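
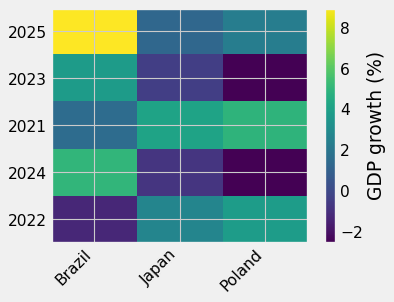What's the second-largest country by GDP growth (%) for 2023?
Top 3 for 2023: Brazil ≈ 4, Japan ≈ 0, Poland ≈ -3.

Japan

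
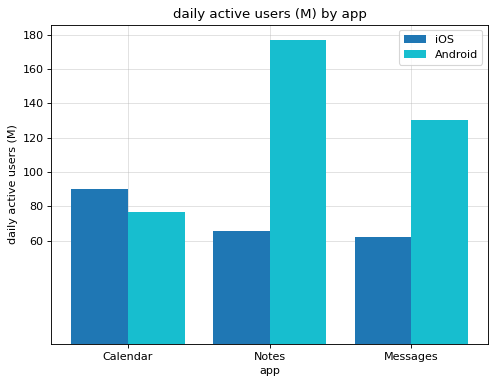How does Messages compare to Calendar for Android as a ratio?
≈ 1.75×

Messages ≈ 140, Calendar ≈ 80; 140/80 ≈ 1.75.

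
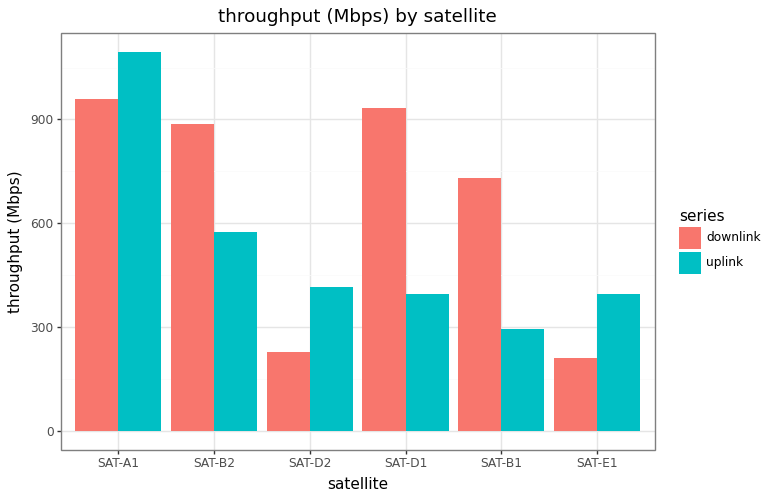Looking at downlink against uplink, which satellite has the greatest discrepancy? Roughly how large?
SAT-D1, ≈ 500 Mbps

SAT-D1: downlink ≈ 900, uplink ≈ 400 → gap ≈ 500. Next-largest (SAT-B1) is only ≈ 400.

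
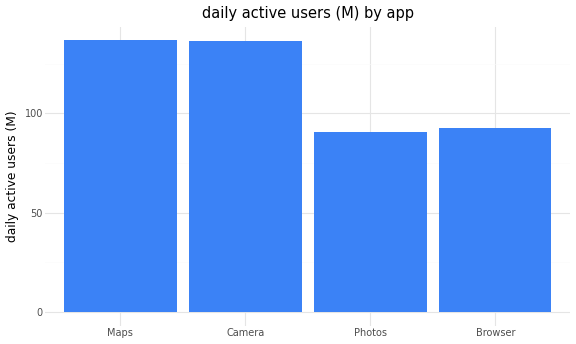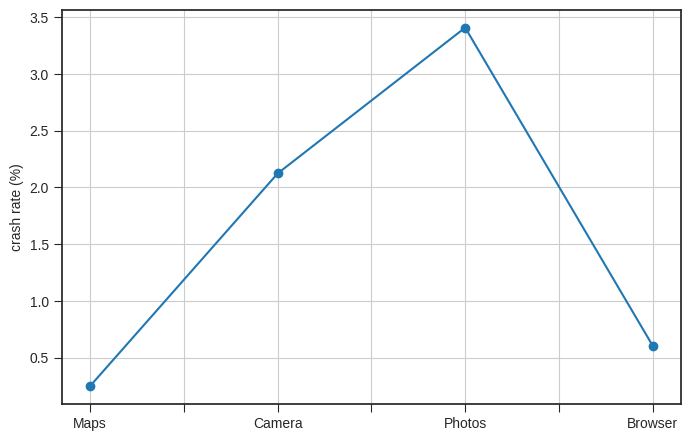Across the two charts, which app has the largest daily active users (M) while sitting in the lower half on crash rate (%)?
Chart 2 median crash rate (%) ≈ 1.5; below-median apps: Maps, Browser. Among those, Maps has the highest daily active users (M) (≈ 140).

Maps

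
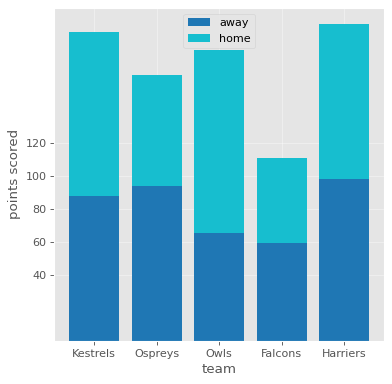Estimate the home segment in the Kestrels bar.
≈ 100

home top ≈ 180, bottom ≈ 80; segment ≈ 100.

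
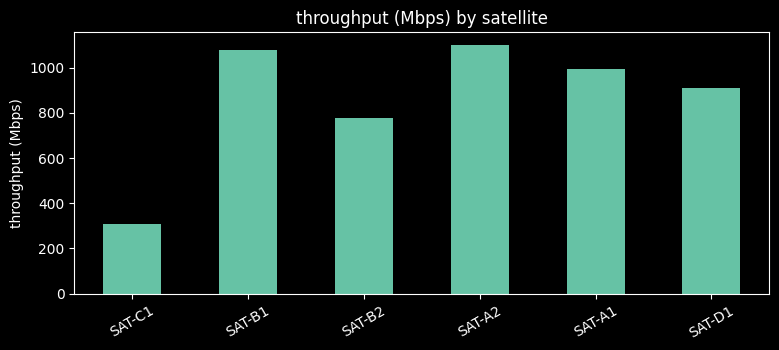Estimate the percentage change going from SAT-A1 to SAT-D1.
≈ -10%

SAT-A1 ≈ 1000, SAT-D1 ≈ 900; (900 − 1000) / 1000 ≈ -10%.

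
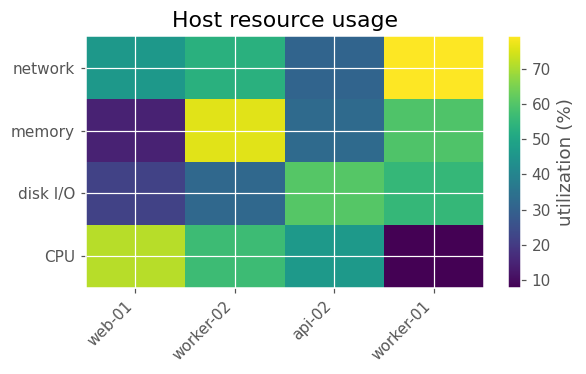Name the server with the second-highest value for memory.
worker-01

Top 3 for memory: worker-02 ≈ 80, worker-01 ≈ 60, api-02 ≈ 30.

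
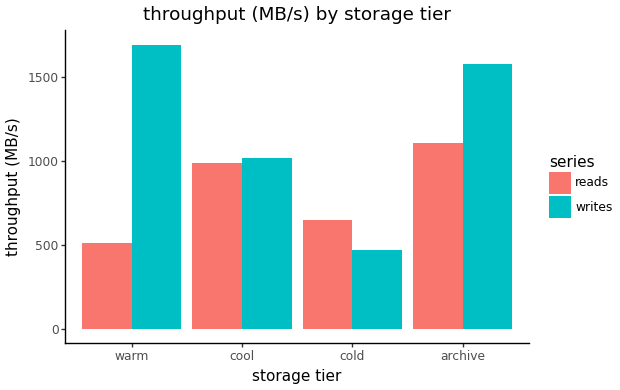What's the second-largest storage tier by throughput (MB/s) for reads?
Top 3 for reads: archive ≈ 1200, cool ≈ 1000, cold ≈ 600.

cool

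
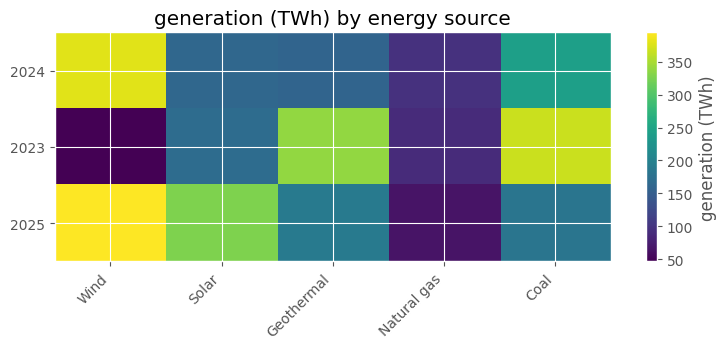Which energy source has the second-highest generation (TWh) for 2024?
Top 3 for 2024: Wind ≈ 400, Coal ≈ 250, Solar ≈ 150.

Coal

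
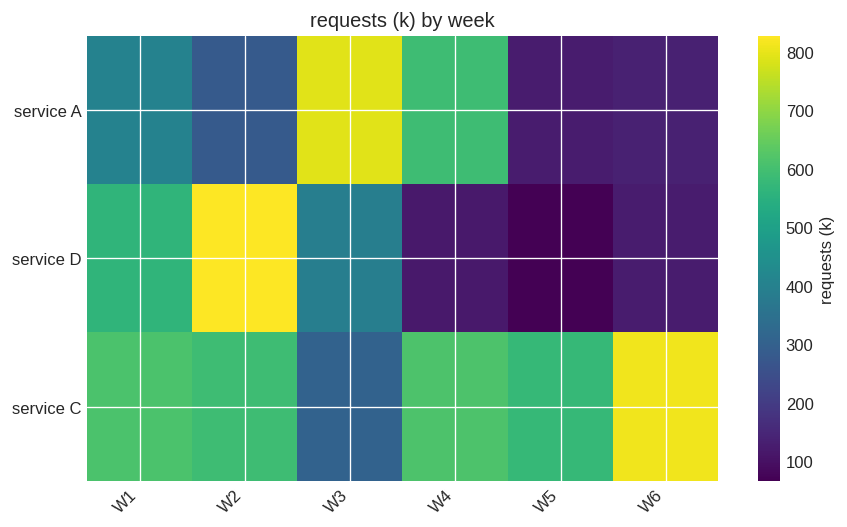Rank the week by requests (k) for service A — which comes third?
Top 4 for service A: W3 ≈ 800, W4 ≈ 600, W1 ≈ 400, W2 ≈ 300.

W1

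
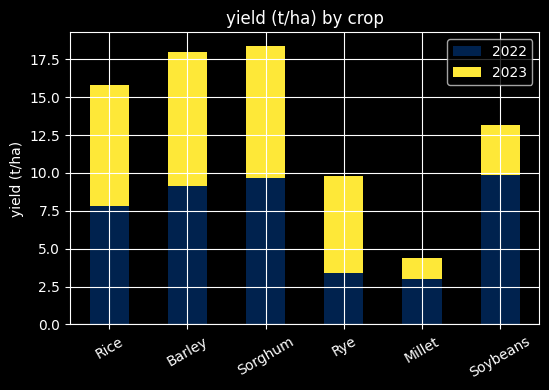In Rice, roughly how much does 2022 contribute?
≈ 8

2022 top ≈ 8, bottom ≈ 0; segment ≈ 8.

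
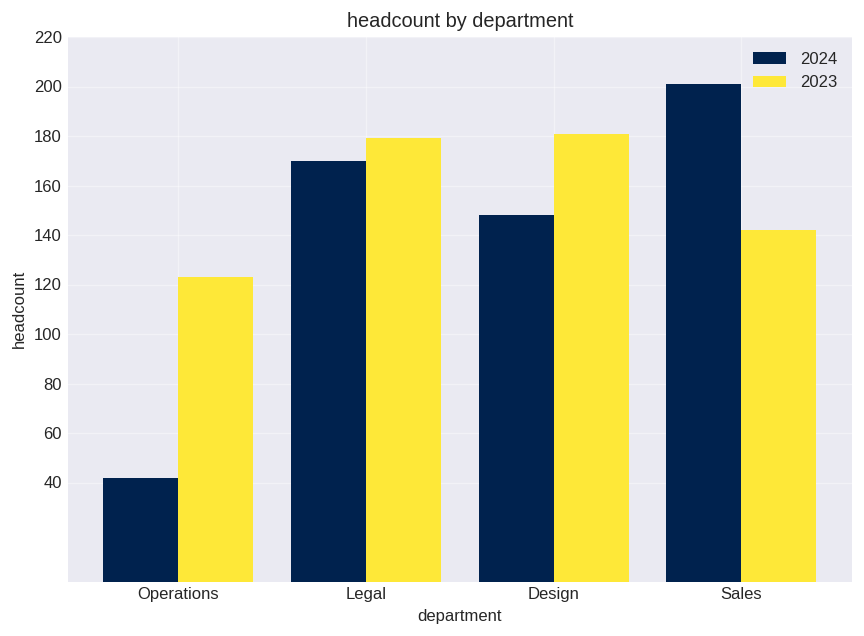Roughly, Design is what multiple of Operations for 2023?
≈ 1.5×

Design ≈ 180, Operations ≈ 120; 180/120 ≈ 1.5.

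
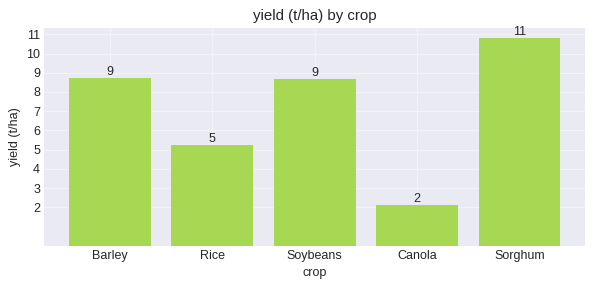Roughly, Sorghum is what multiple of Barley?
≈ 1.22×

Sorghum ≈ 11, Barley ≈ 9; 11/9 ≈ 1.22.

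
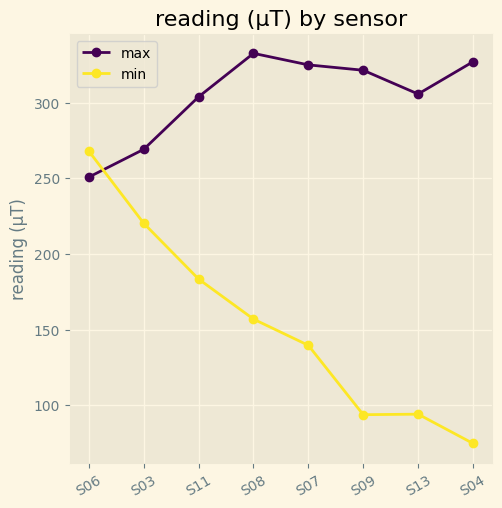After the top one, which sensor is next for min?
S03

Top 3 for min: S06 ≈ 275, S03 ≈ 225, S11 ≈ 175.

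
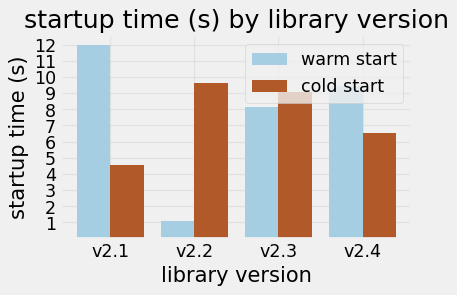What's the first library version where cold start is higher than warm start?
v2.2

v2.1: cold start ≈ 5 vs warm start ≈ 12 (not yet); v2.2: cold start ≈ 10 vs warm start ≈ 1 (first crossover).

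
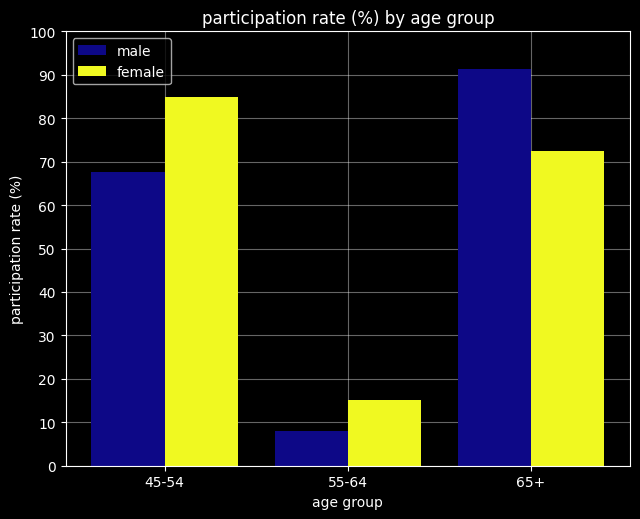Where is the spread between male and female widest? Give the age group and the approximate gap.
65+, ≈ 20 %

65+: male ≈ 90, female ≈ 70 → gap ≈ 20. Next-largest (45-54) is only ≈ 10.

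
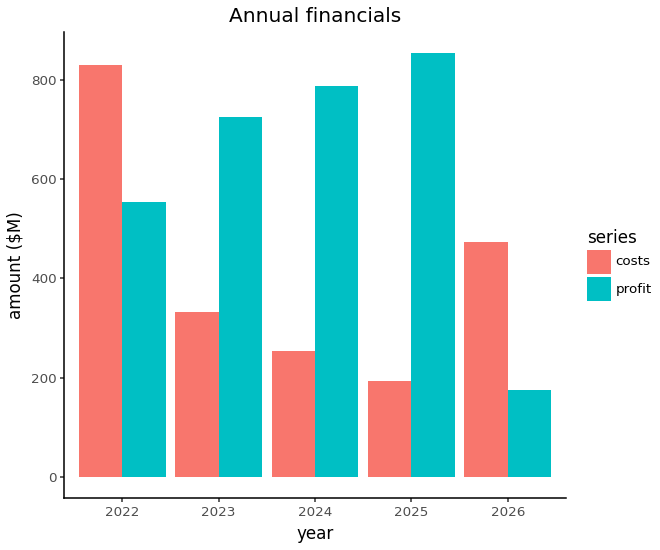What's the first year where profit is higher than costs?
2023

2022: profit ≈ 600 vs costs ≈ 800 (not yet); 2023: profit ≈ 700 vs costs ≈ 300 (first crossover).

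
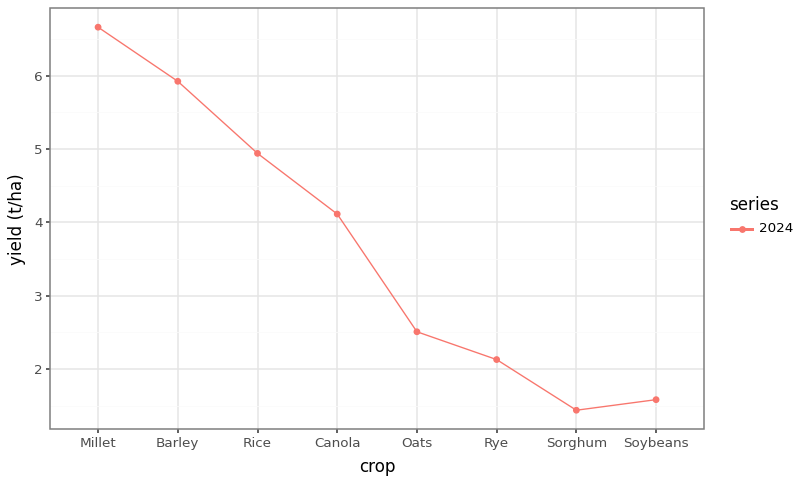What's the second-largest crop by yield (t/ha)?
Barley

Top 3: Millet ≈ 6.5, Barley ≈ 6.0, Rice ≈ 5.0.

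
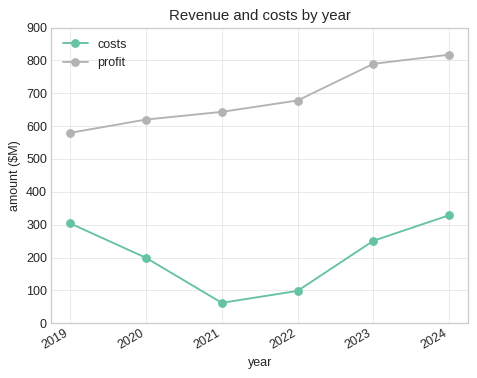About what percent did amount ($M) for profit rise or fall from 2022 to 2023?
≈ +14.3%

2022 ≈ 700, 2023 ≈ 800; (800 − 700) / 700 ≈ +14.3%.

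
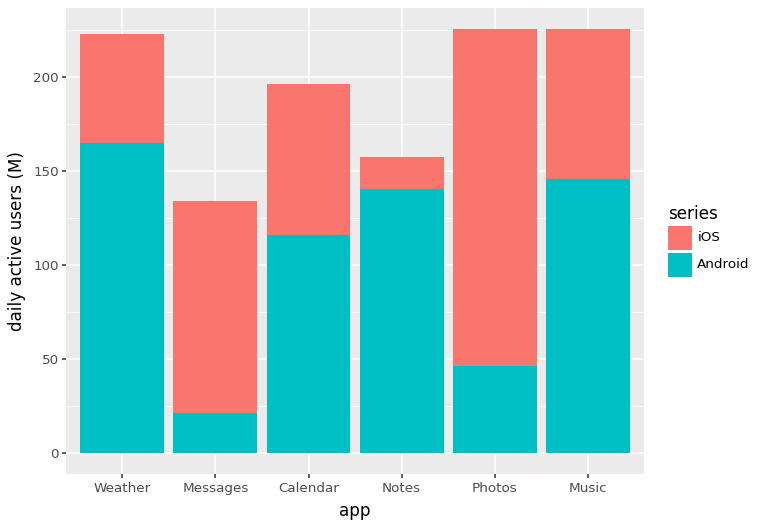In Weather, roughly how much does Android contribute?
Android top ≈ 160, bottom ≈ 0; segment ≈ 160.

≈ 160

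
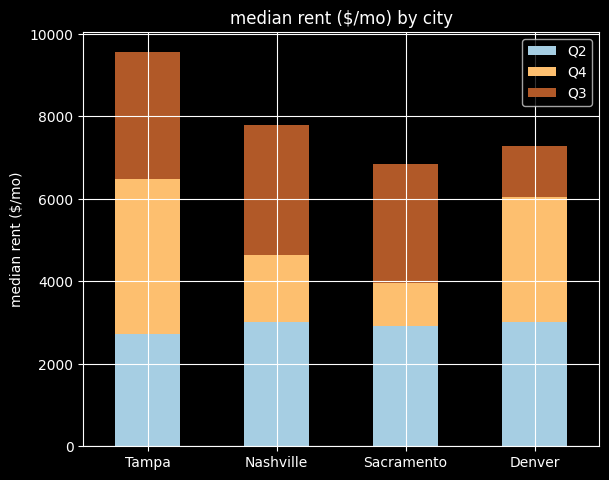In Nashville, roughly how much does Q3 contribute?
≈ 3000

Q3 top ≈ 8000, bottom ≈ 5000; segment ≈ 3000.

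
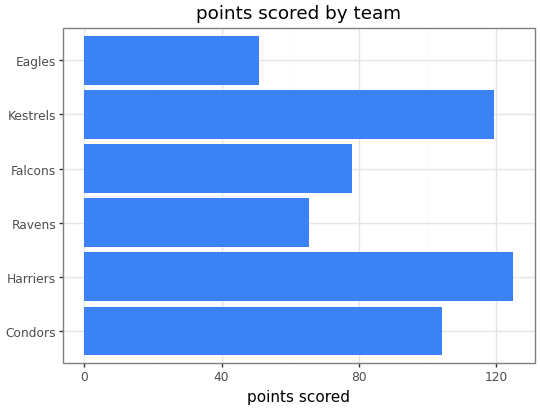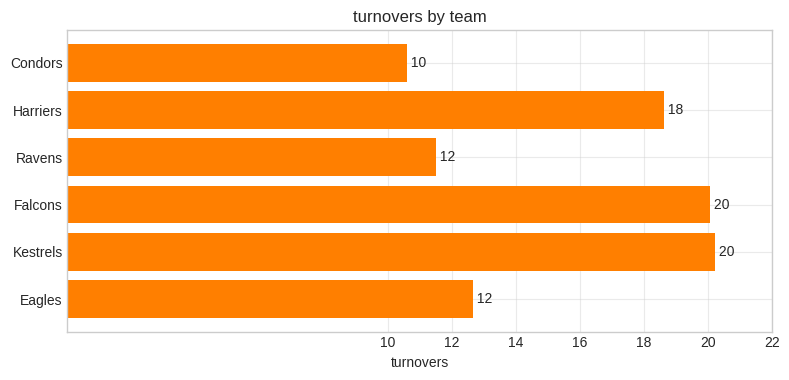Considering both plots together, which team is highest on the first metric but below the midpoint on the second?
Condors

Chart 2 median turnovers ≈ 16; below-median teams: Condors, Ravens, Eagles. Among those, Condors has the highest points scored (≈ 100).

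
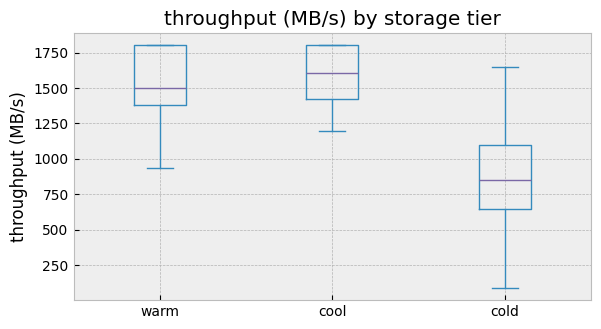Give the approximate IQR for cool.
≈ 400

Q3 ≈ 1800, Q1 ≈ 1400; IQR ≈ 400.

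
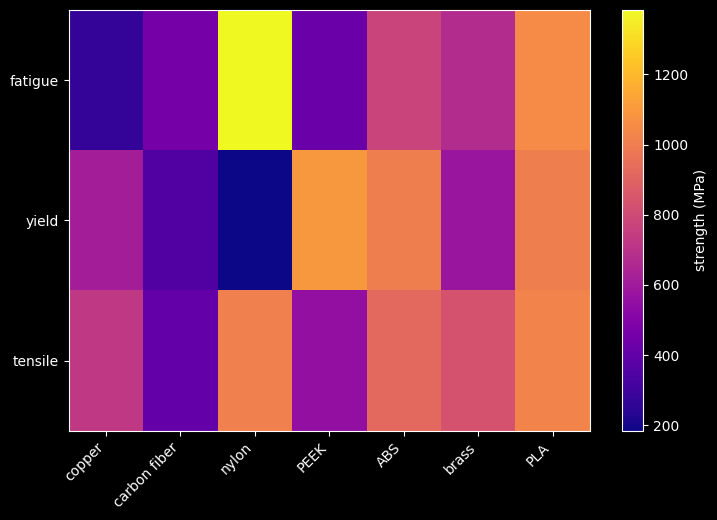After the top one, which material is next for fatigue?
Top 3 for fatigue: nylon ≈ 1400, PLA ≈ 1100, ABS ≈ 800.

PLA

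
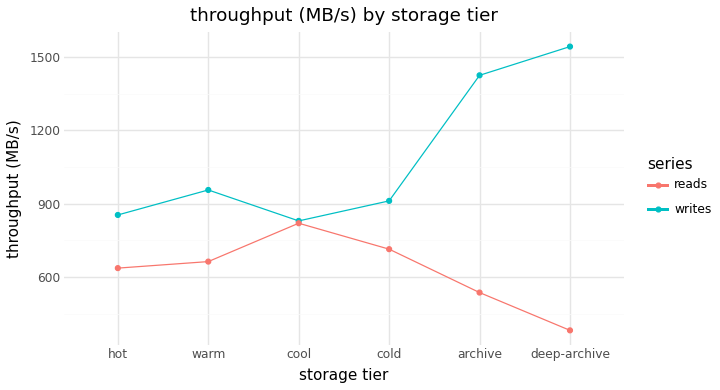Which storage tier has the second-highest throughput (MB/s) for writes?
Top 3 for writes: deep-archive ≈ 1500, archive ≈ 1400, warm ≈ 1000.

archive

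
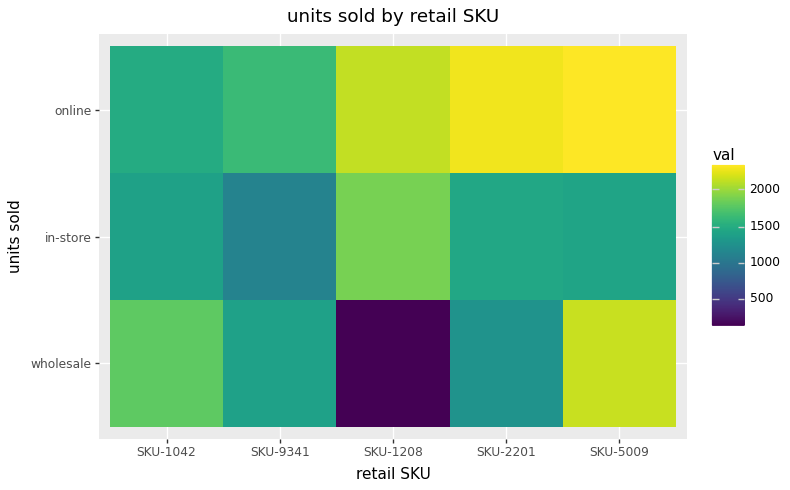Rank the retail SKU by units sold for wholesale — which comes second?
Top 3 for wholesale: SKU-5009 ≈ 2200, SKU-1042 ≈ 1800, SKU-9341 ≈ 1400.

SKU-1042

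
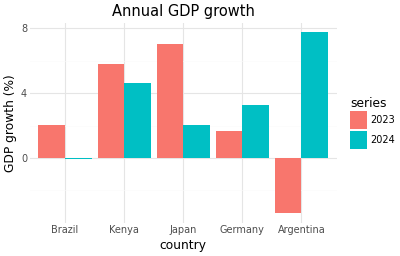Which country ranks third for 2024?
Germany

Top 4 for 2024: Argentina ≈ 8, Kenya ≈ 5, Germany ≈ 3, Japan ≈ 2.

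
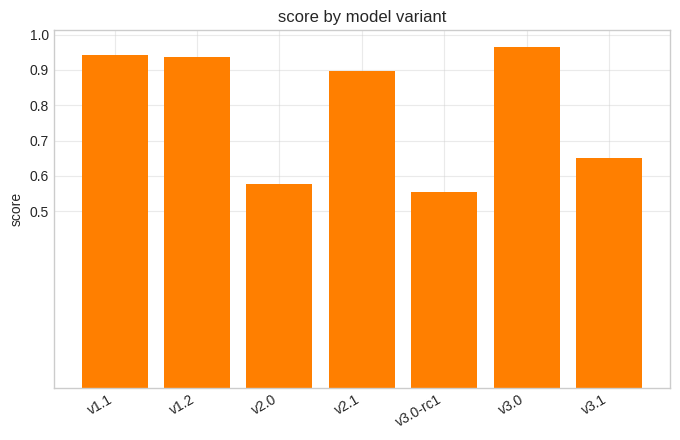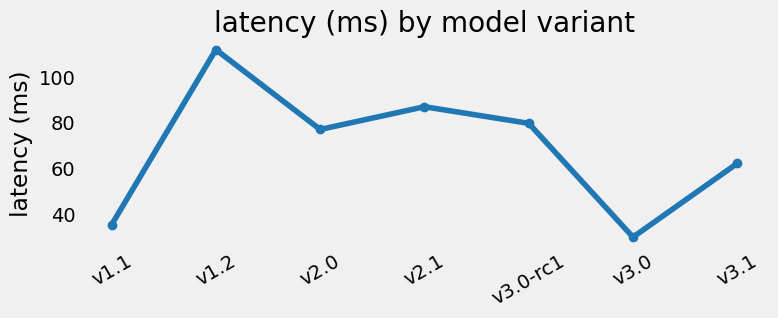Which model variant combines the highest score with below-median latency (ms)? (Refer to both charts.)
Chart 2 median latency (ms) ≈ 80; below-median model variants: v1.1, v3.0, v3.1. Among those, v3.0 has the highest score (≈ 1).

v3.0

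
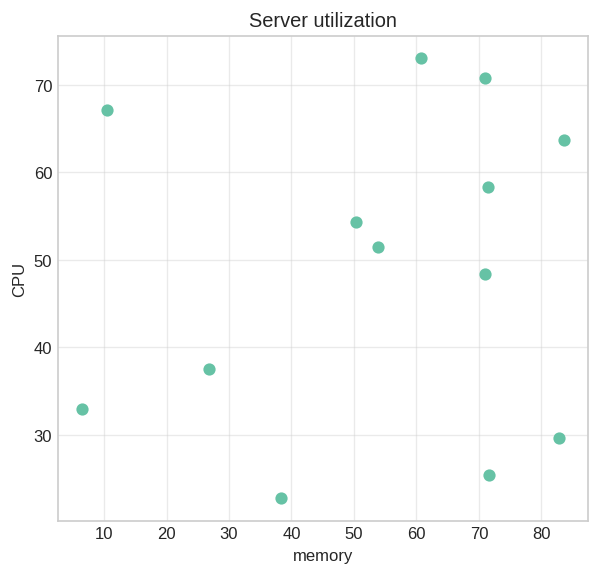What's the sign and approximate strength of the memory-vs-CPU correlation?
no clear correlation

Points are roughly uncorrelated; weak (|r| ≈ 0.1).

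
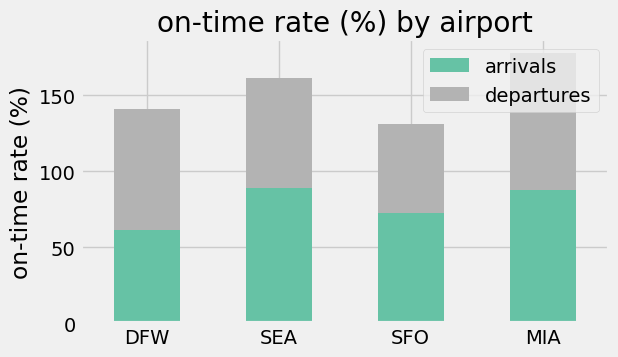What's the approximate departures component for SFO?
≈ 60

departures top ≈ 140, bottom ≈ 80; segment ≈ 60.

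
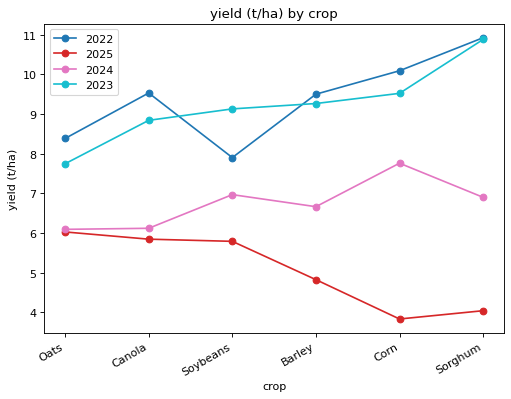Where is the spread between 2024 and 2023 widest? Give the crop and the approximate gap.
Sorghum, ≈ 4 t/ha

Sorghum: 2024 ≈ 7, 2023 ≈ 11 → gap ≈ 4. Next-largest (Canola) is only ≈ 3.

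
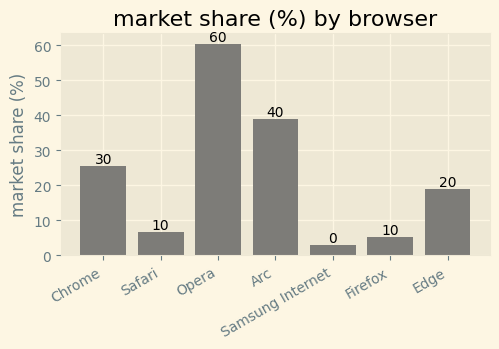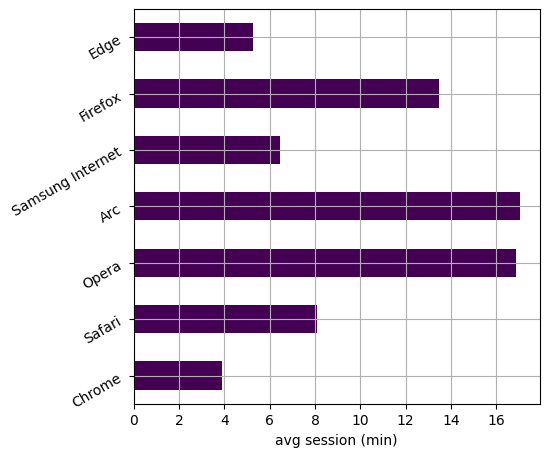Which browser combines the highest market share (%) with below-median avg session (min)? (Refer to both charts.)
Chrome

Chart 2 median avg session (min) ≈ 8; below-median browsers: Chrome, Samsung Internet, Edge. Among those, Chrome has the highest market share (%) (≈ 30).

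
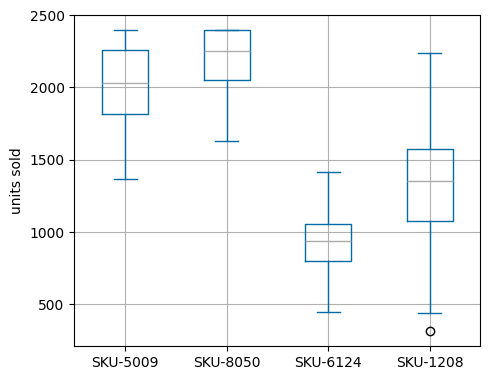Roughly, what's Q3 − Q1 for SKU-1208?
Q3 ≈ 1600, Q1 ≈ 1100; IQR ≈ 500.

≈ 500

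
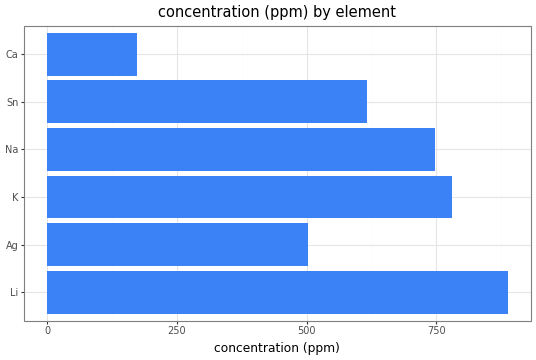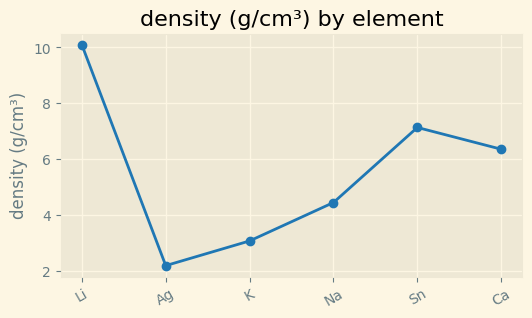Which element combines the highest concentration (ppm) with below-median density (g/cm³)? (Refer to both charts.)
Chart 2 median density (g/cm³) ≈ 5; below-median elements: Ag, K, Na. Among those, K has the highest concentration (ppm) (≈ 800).

K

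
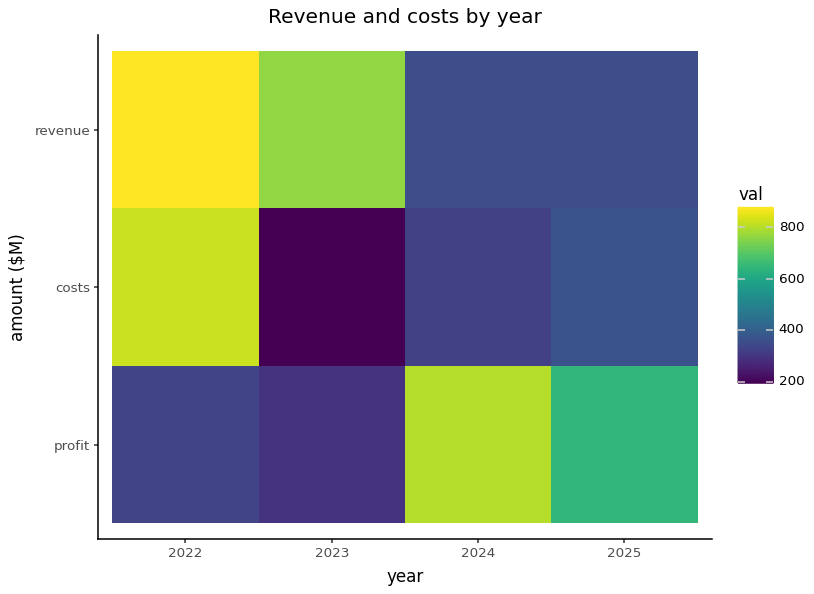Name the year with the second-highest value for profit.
Top 3 for profit: 2024 ≈ 800, 2025 ≈ 600, 2022 ≈ 300.

2025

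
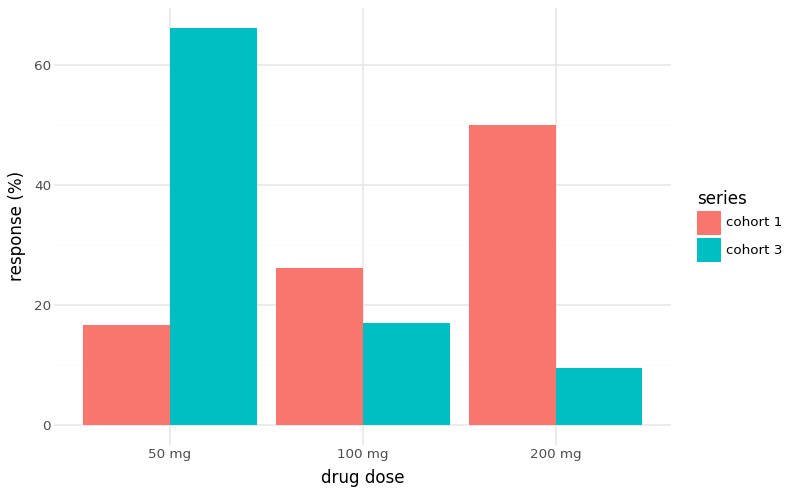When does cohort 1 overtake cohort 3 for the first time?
100 mg

50 mg: cohort 1 ≈ 20 vs cohort 3 ≈ 70 (not yet); 100 mg: cohort 1 ≈ 30 vs cohort 3 ≈ 20 (first crossover).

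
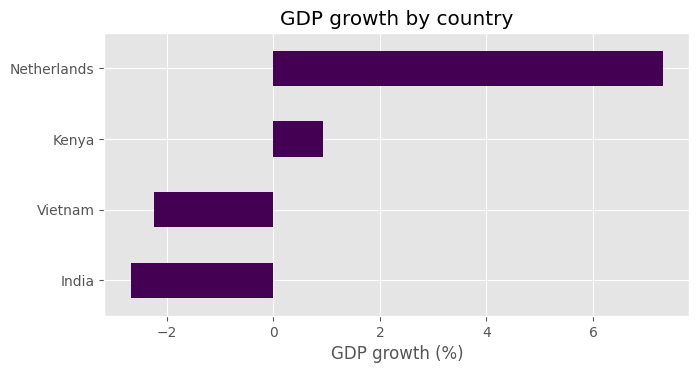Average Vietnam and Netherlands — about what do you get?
(-2 + 7) / 2 ≈ 2.

≈ 2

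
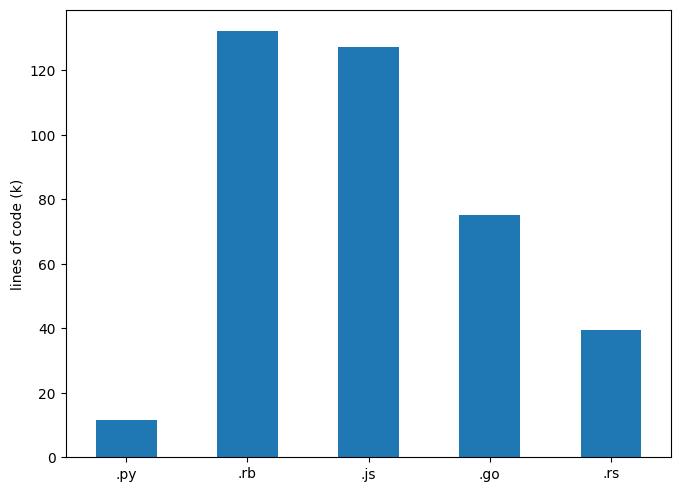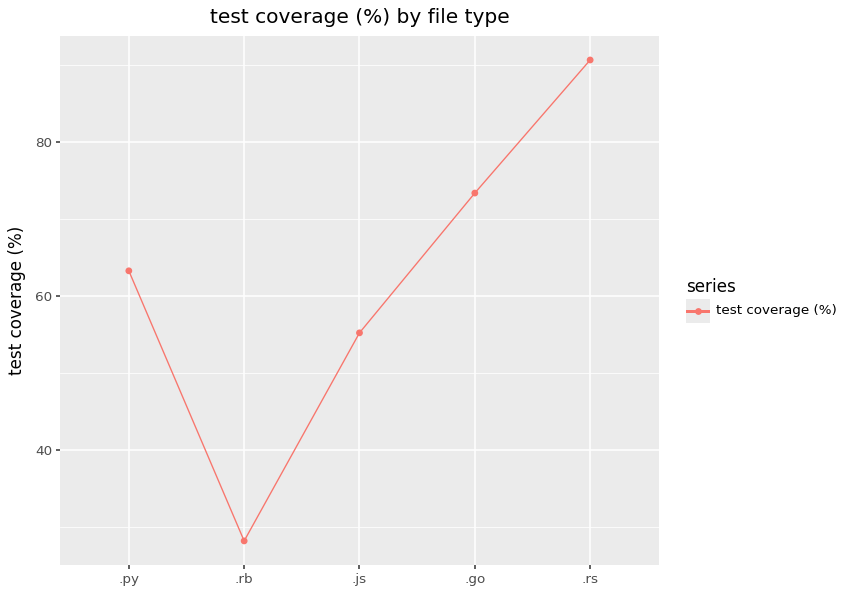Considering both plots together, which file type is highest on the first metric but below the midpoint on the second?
Chart 2 median test coverage (%) ≈ 60; below-median file types: .rb, .js. Among those, .rb has the highest lines of code (k) (≈ 140).

.rb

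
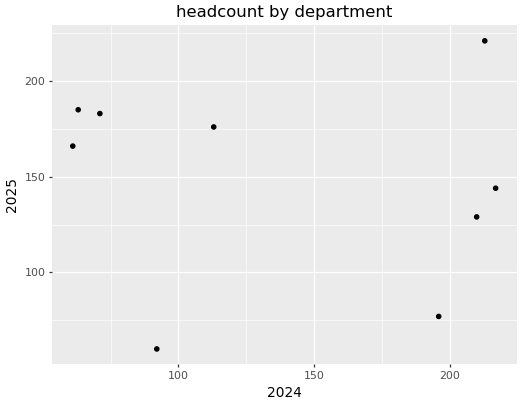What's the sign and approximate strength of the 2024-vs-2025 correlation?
Points are roughly uncorrelated; weak (|r| ≈ 0.1).

no clear correlation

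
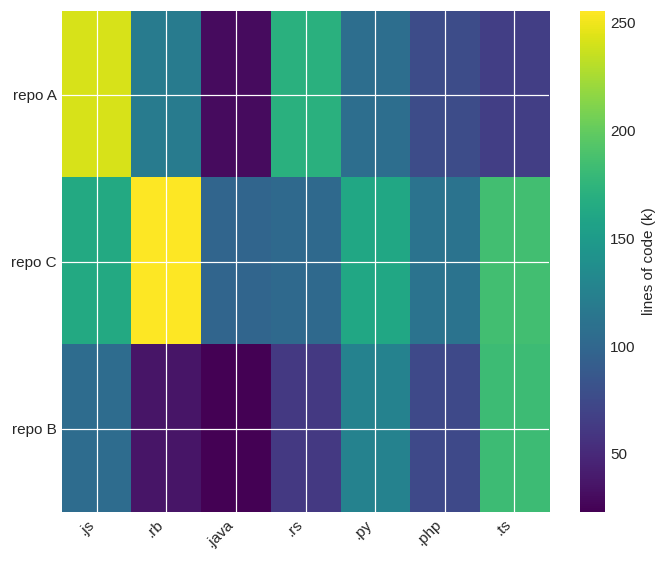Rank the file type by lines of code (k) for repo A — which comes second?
Top 3 for repo A: .js ≈ 240, .rs ≈ 180, .rb ≈ 120.

.rs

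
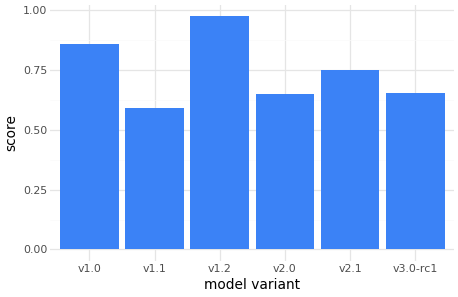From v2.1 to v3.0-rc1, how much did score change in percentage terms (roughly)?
≈ -12.5%

v2.1 ≈ 0.8, v3.0-rc1 ≈ 0.7; (0.7 − 0.8) / 0.8 ≈ -12.5%.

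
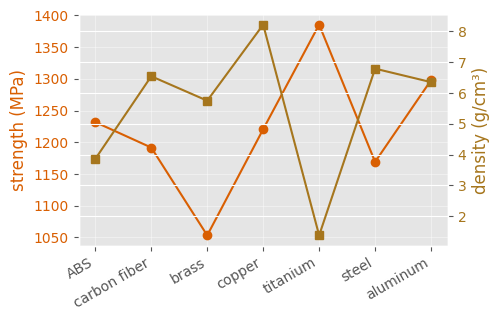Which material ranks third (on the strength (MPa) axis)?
Top 4 (on the strength (MPa) axis): titanium ≈ 1400, aluminum ≈ 1300, ABS ≈ 1250, copper ≈ 1200.

ABS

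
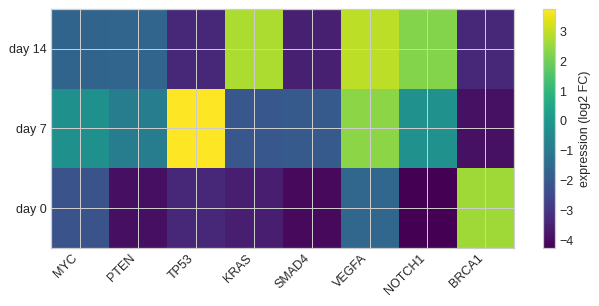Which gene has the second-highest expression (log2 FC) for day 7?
VEGFA

Top 3 for day 7: TP53 ≈ 4, VEGFA ≈ 2, NOTCH1 ≈ 0.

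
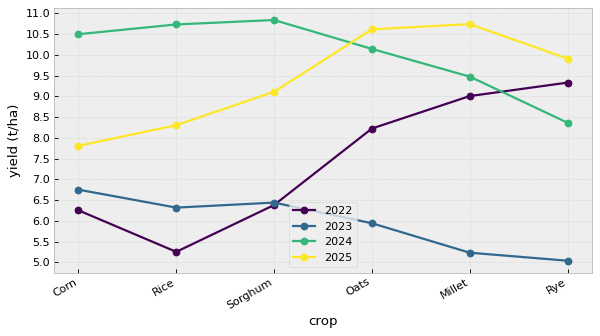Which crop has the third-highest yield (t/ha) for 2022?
Top 4 for 2022: Rye ≈ 9.5, Millet ≈ 9.0, Oats ≈ 8.0, Sorghum ≈ 6.5.

Oats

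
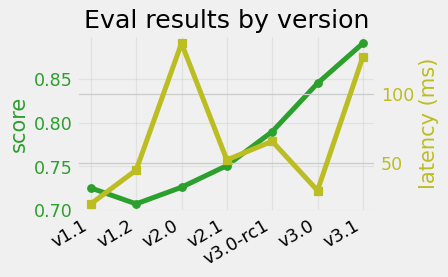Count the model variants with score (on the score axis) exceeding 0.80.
Above 0.80: v3.0, v3.1.

2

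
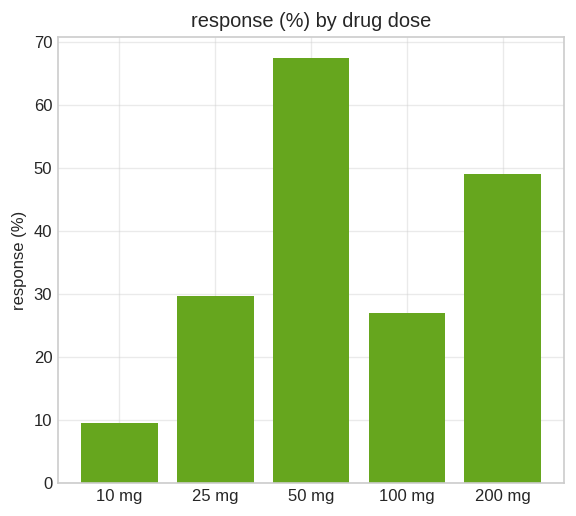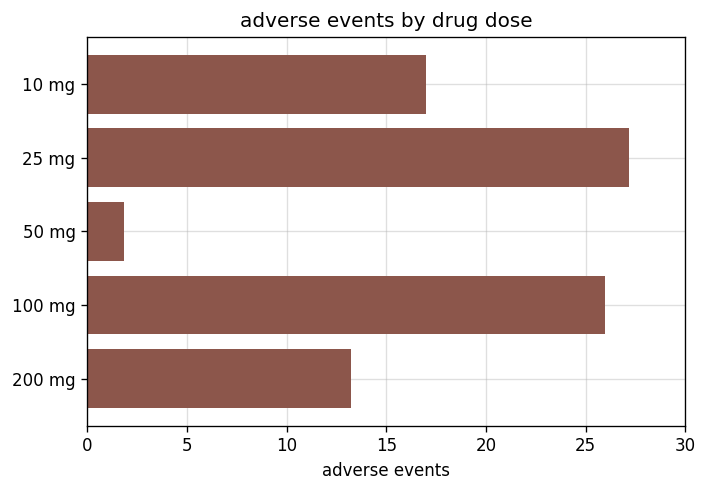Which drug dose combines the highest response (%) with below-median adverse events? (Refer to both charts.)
Chart 2 median adverse events ≈ 15; below-median drug doses: 50 mg, 200 mg. Among those, 50 mg has the highest response (%) (≈ 70).

50 mg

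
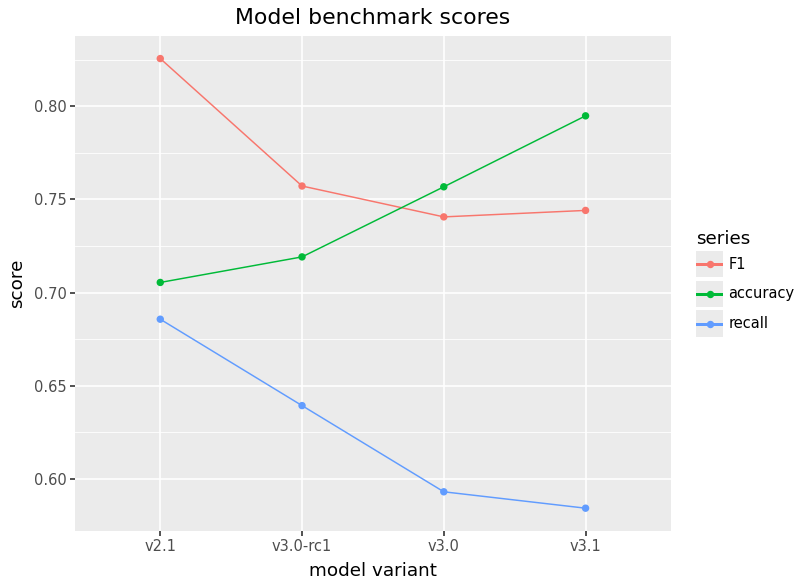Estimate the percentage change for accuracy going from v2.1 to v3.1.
≈ +14.3%

v2.1 ≈ 0.70, v3.1 ≈ 0.80; (0.80 − 0.70) / 0.70 ≈ +14.3%.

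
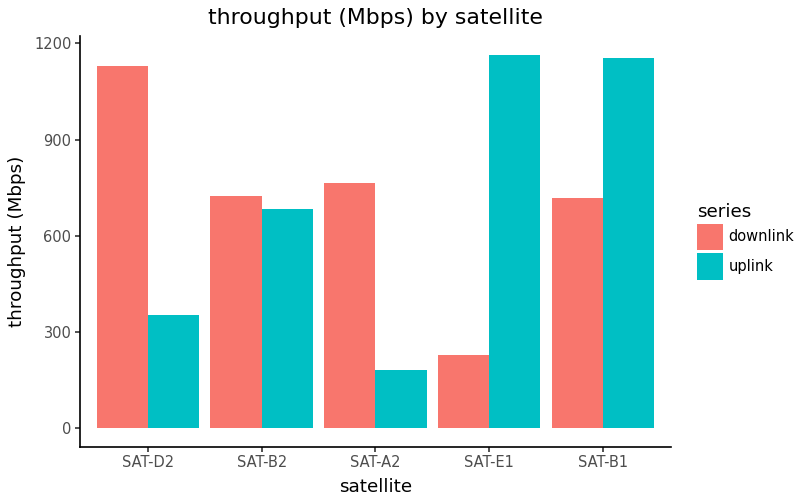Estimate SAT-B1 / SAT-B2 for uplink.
≈ 1.71×

SAT-B1 ≈ 1200, SAT-B2 ≈ 700; 1200/700 ≈ 1.71.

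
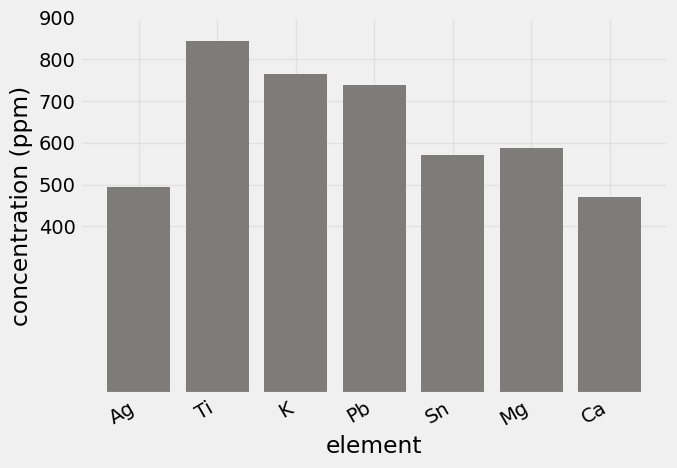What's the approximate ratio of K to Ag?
≈ 1.6×

K ≈ 800, Ag ≈ 500; 800/500 ≈ 1.6.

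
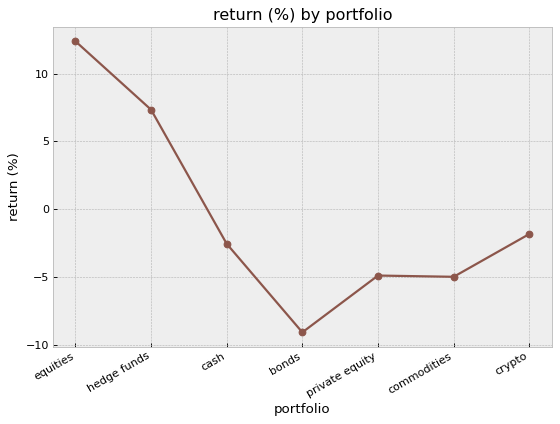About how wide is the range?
≈ 22

Max equities ≈ 12, min bonds ≈ -10; range ≈ 22.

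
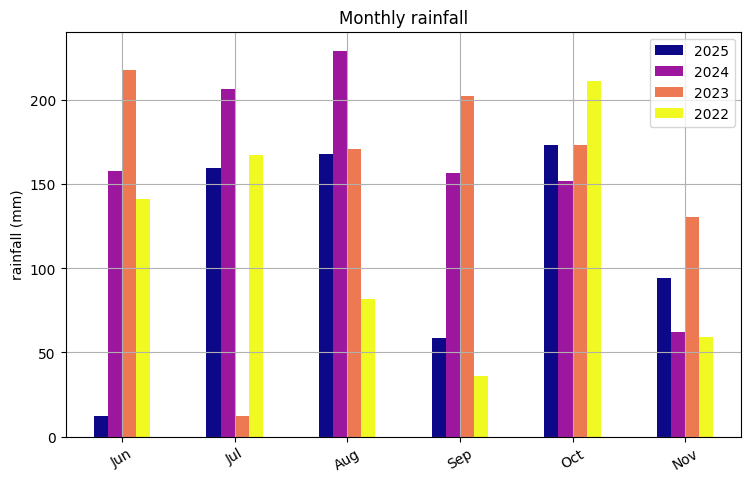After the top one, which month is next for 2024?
Jul

Top 3 for 2024: Aug ≈ 220, Jul ≈ 200, Jun ≈ 160.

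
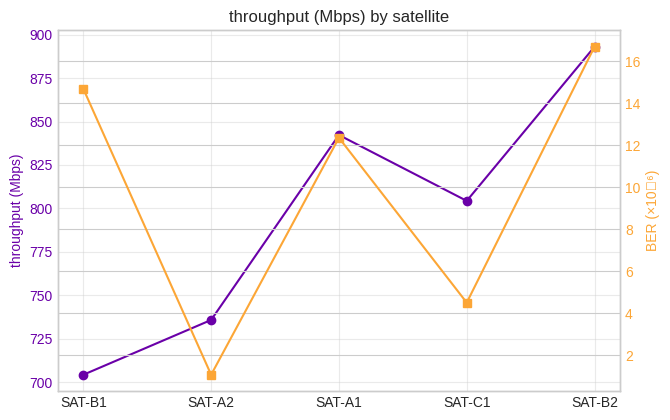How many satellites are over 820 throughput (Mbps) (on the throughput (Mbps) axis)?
Above 820: SAT-A1, SAT-B2.

2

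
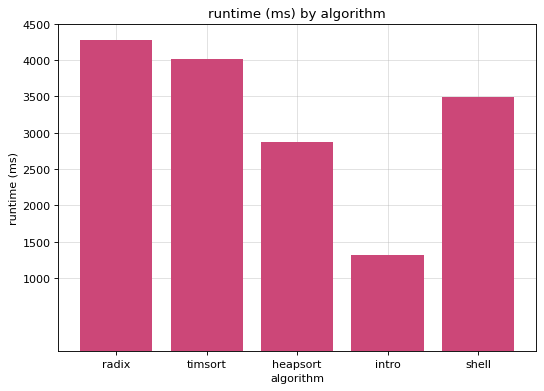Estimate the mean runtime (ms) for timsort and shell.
≈ 3750

(4000 + 3500) / 2 ≈ 3750.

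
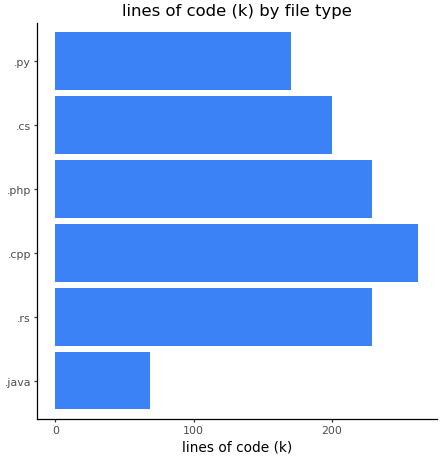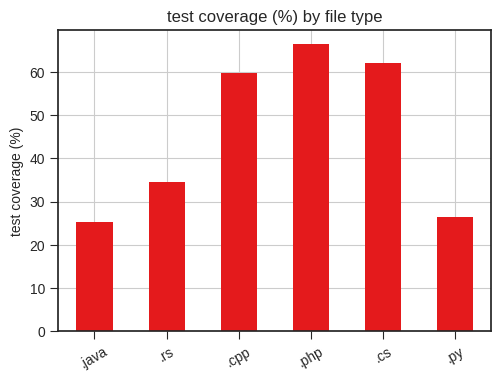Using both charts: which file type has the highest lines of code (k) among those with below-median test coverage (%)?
.rs

Chart 2 median test coverage (%) ≈ 50; below-median file types: .java, .rs, .py. Among those, .rs has the highest lines of code (k) (≈ 225).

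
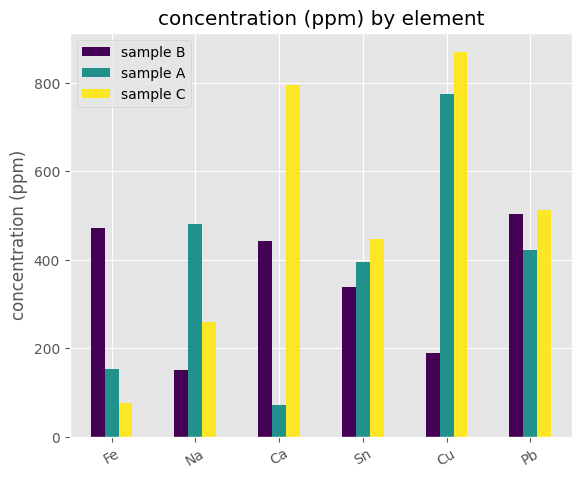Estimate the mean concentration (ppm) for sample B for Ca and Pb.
≈ 450

(400 + 500) / 2 ≈ 450.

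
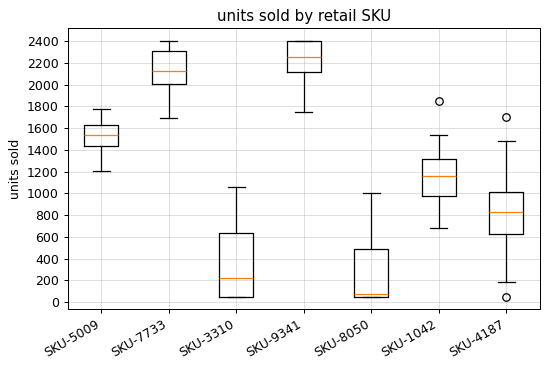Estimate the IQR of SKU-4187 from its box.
Q3 ≈ 1000, Q1 ≈ 600; IQR ≈ 400.

≈ 400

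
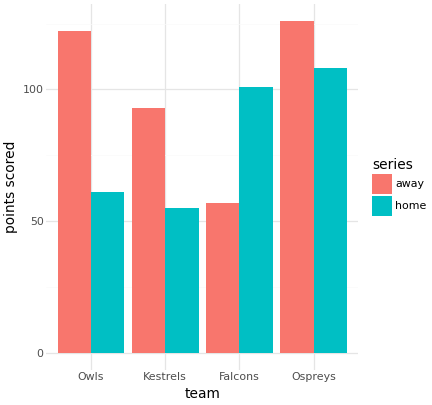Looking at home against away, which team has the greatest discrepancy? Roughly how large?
Owls: home ≈ 60, away ≈ 120 → gap ≈ 60. Next-largest (Falcons) is only ≈ 40.

Owls, ≈ 60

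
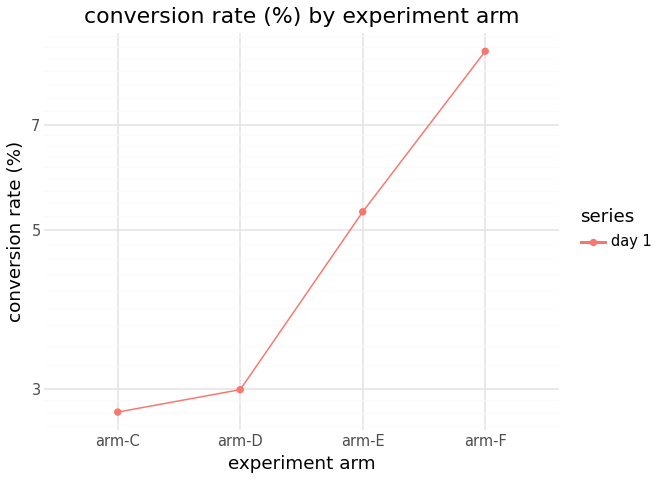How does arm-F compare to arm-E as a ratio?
arm-F ≈ 9, arm-E ≈ 5; 9/5 ≈ 1.8.

≈ 1.8×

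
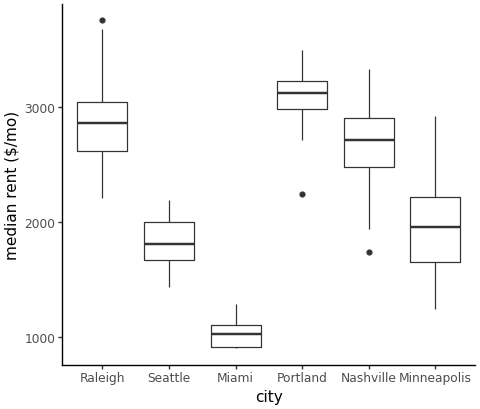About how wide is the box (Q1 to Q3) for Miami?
Q3 ≈ 1200, Q1 ≈ 1000; IQR ≈ 200.

≈ 200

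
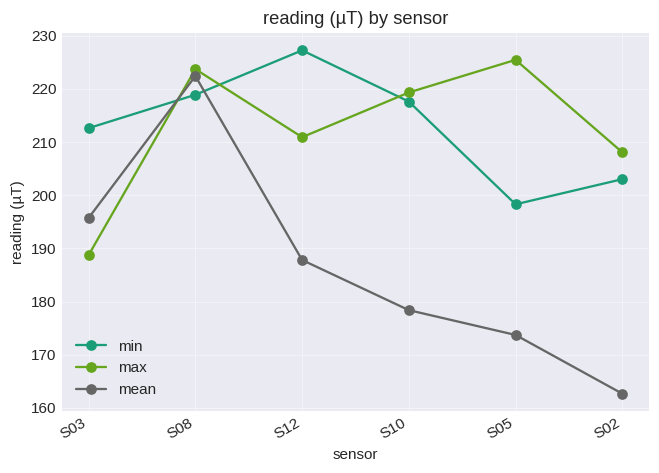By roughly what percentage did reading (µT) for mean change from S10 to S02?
S10 ≈ 180, S02 ≈ 160; (160 − 180) / 180 ≈ -11.1%.

≈ -11.1%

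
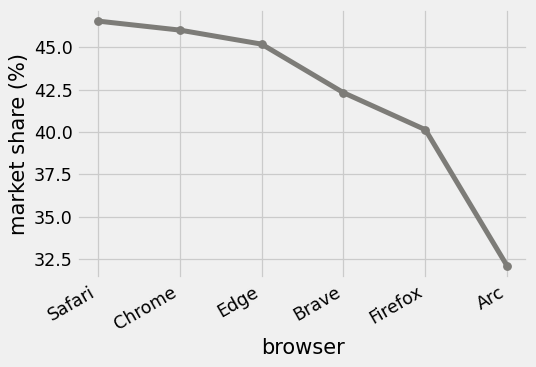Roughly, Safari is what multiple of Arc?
≈ 1.44×

Safari ≈ 46, Arc ≈ 32; 46/32 ≈ 1.44.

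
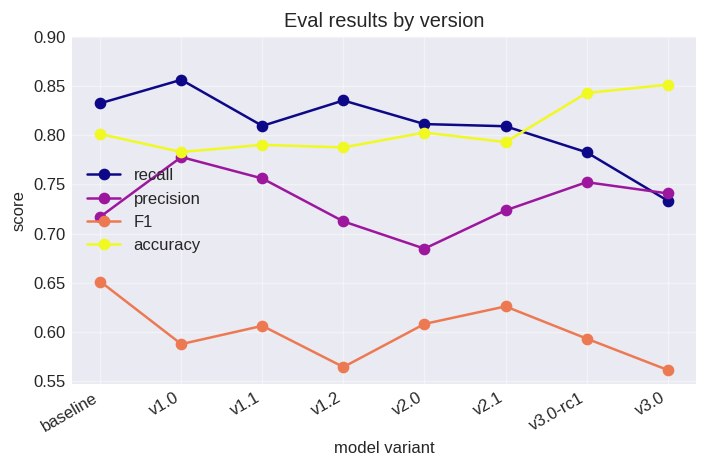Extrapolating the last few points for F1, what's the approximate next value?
Last three: 0.65, 0.60, 0.55 → slope ≈ -0.05/step → next ≈ 0.5.

≈ 0.5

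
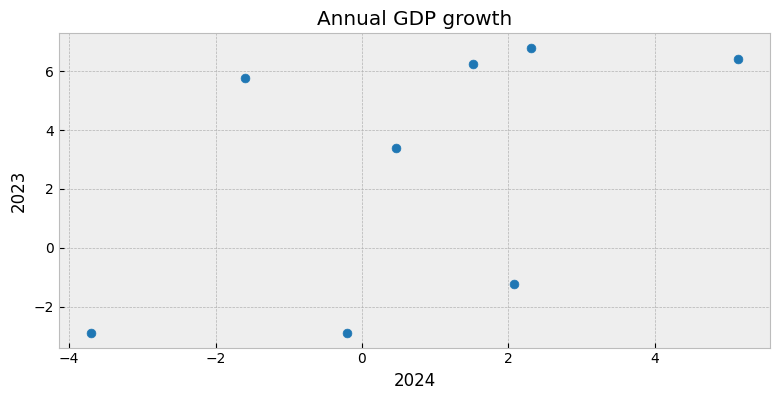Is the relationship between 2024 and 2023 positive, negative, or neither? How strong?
positive, moderate

Points are positively correlated; moderate (|r| ≈ 0.5).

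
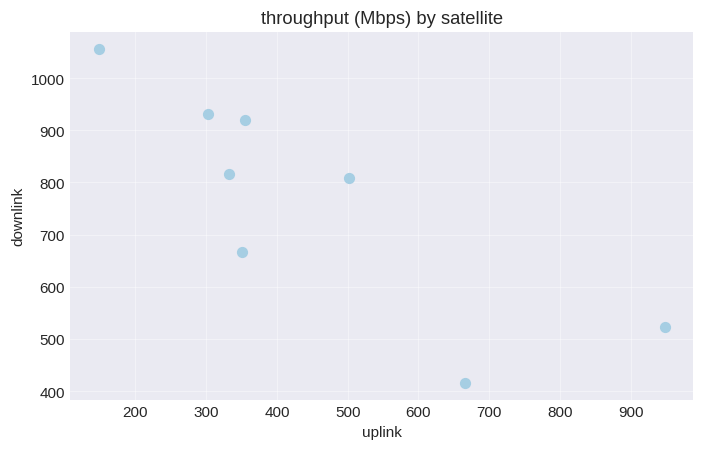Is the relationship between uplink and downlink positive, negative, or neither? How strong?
Points are negatively correlated; strong (|r| ≈ 0.8).

negative, strong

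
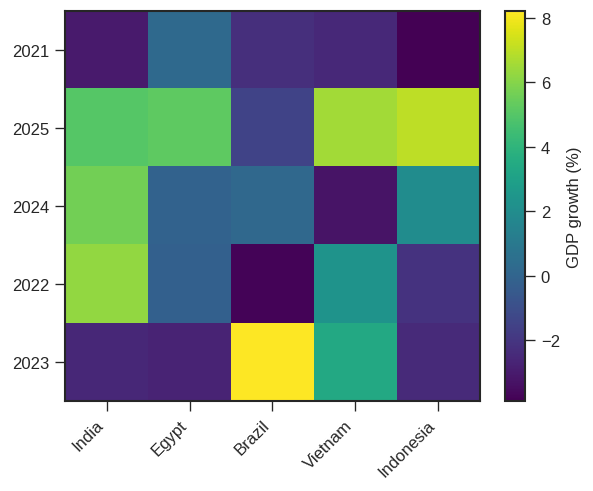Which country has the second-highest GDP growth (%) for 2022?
Vietnam

Top 3 for 2022: India ≈ 6, Vietnam ≈ 2, Egypt ≈ 0.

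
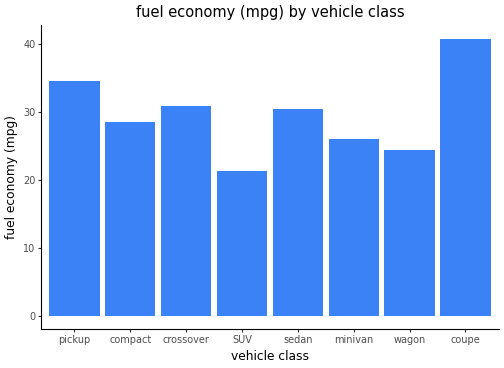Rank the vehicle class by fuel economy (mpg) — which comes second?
Top 3: coupe ≈ 40, pickup ≈ 35, crossover ≈ 30.

pickup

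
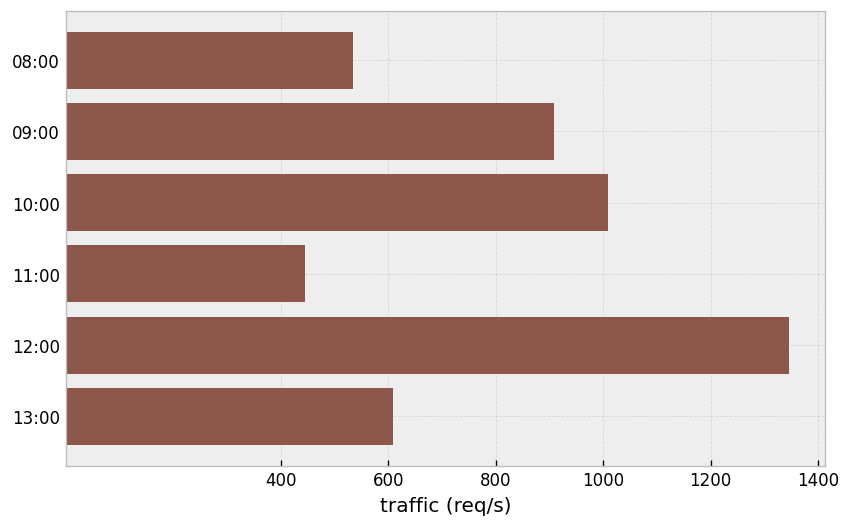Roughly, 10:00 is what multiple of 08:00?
≈ 1.67×

10:00 ≈ 1000, 08:00 ≈ 600; 1000/600 ≈ 1.67.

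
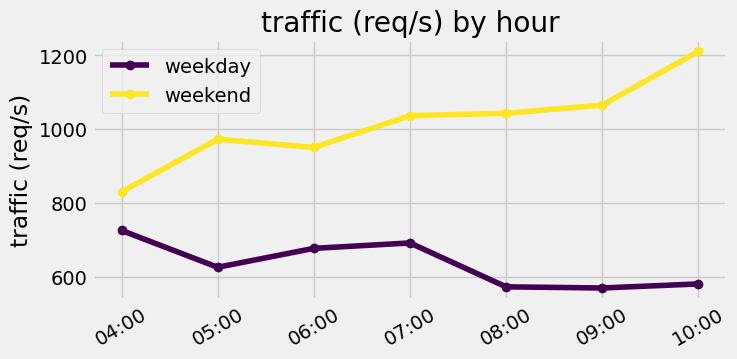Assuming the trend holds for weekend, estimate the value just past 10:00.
≈ 1300

Last three: 1000, 1100, 1200 → slope ≈ 100/step → next ≈ 1300.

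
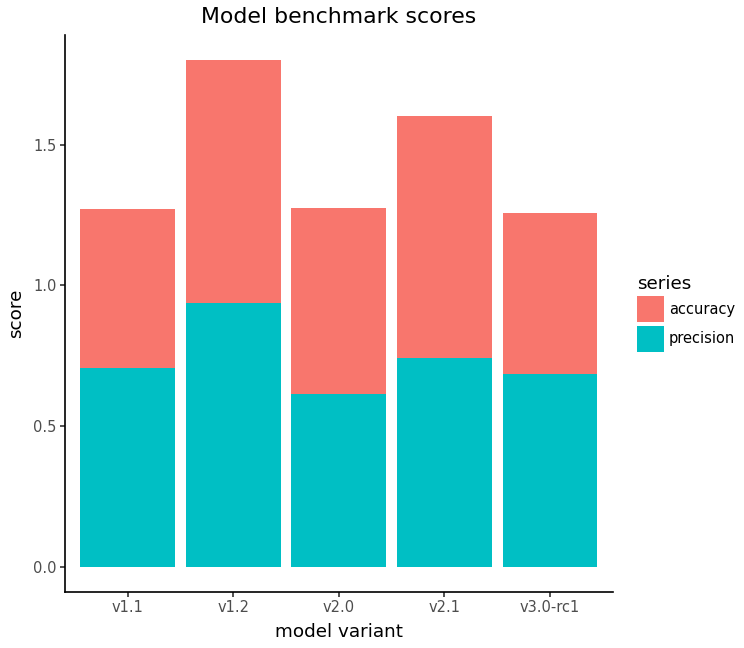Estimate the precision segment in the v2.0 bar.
≈ 0.6

precision top ≈ 0.6, bottom ≈ 0.0; segment ≈ 0.6.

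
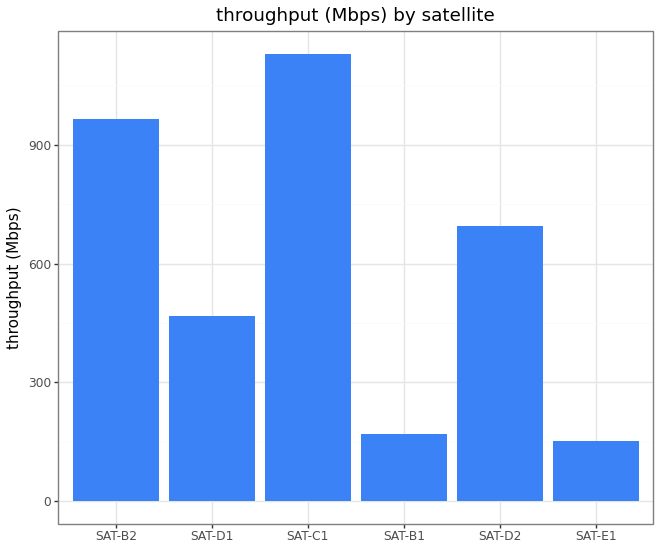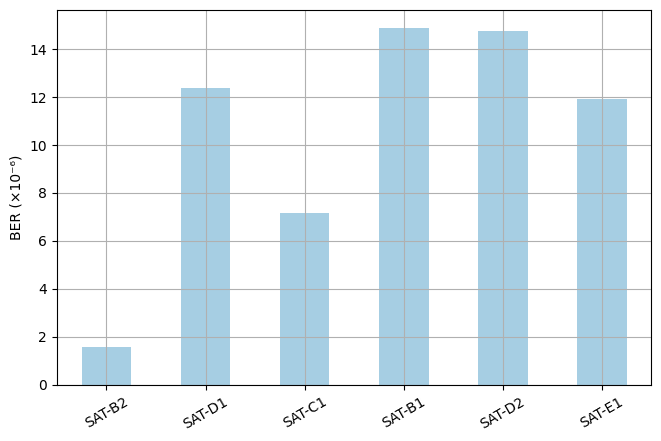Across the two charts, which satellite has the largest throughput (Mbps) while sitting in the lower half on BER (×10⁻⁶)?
SAT-C1

Chart 2 median BER (×10⁻⁶) ≈ 12; below-median satellites: SAT-B2, SAT-C1, SAT-E1. Among those, SAT-C1 has the highest throughput (Mbps) (≈ 1200).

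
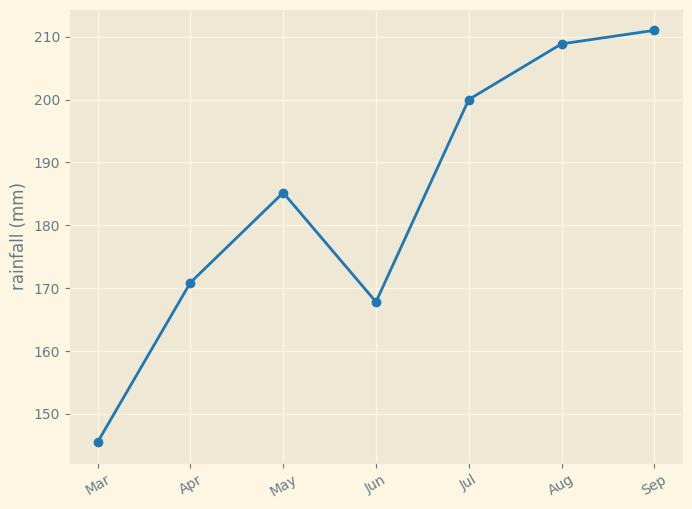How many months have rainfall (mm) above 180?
Above 180: May, Jul, Aug, Sep.

4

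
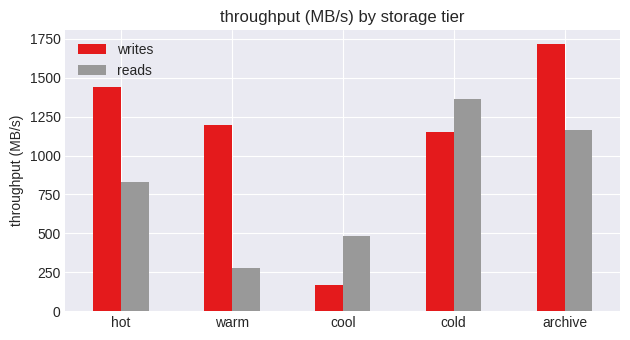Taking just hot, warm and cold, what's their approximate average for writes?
(1400 + 1200 + 1200) / 3 ≈ 1267.

≈ 1267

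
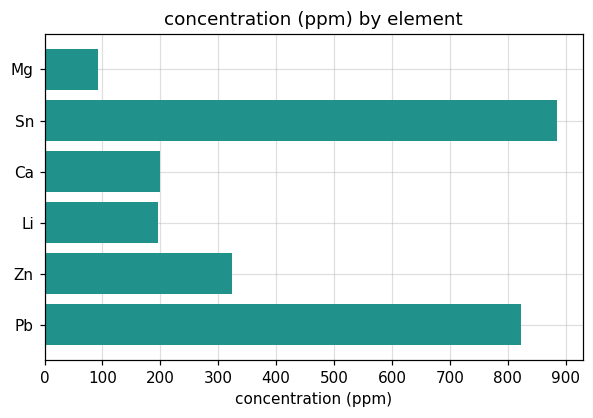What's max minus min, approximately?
Max Sn ≈ 900, min Mg ≈ 100; range ≈ 800.

≈ 800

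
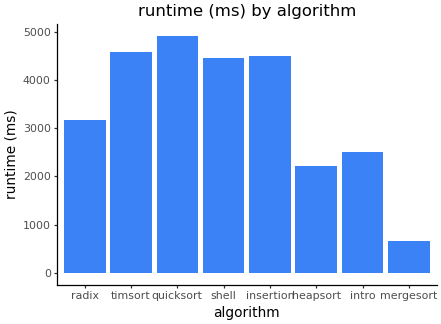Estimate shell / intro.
≈ 1.8×

shell ≈ 4500, intro ≈ 2500; 4500/2500 ≈ 1.8.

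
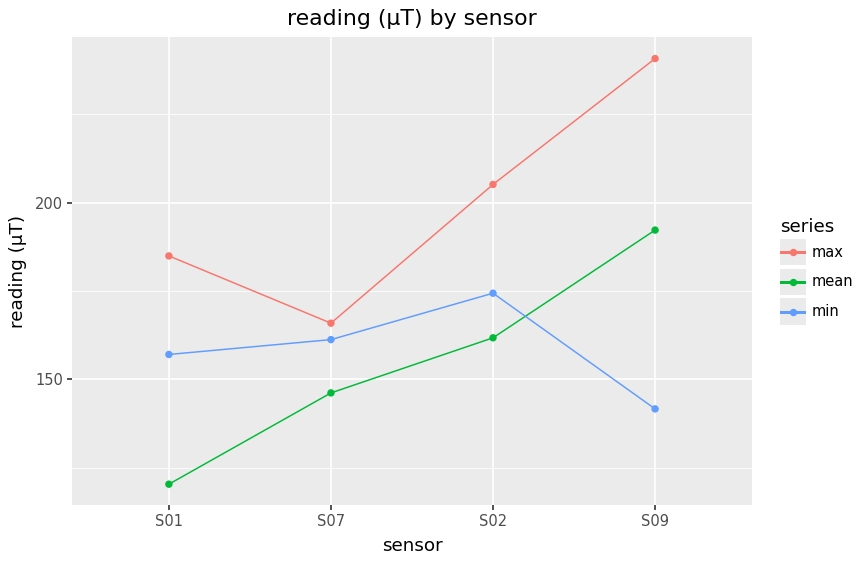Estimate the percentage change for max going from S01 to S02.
≈ +11.1%

S01 ≈ 180, S02 ≈ 200; (200 − 180) / 180 ≈ +11.1%.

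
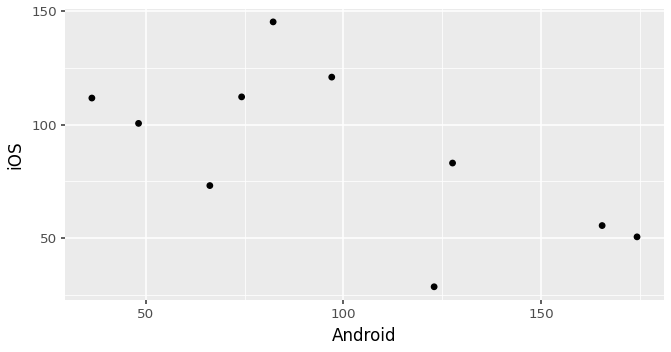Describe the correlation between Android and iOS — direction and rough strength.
negative, moderate

Points are negatively correlated; moderate (|r| ≈ 0.6).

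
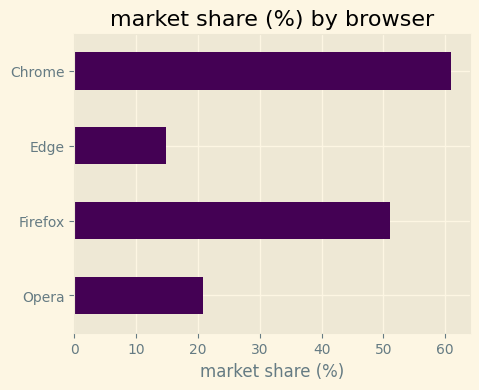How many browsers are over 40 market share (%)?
Above 40: Firefox, Chrome.

2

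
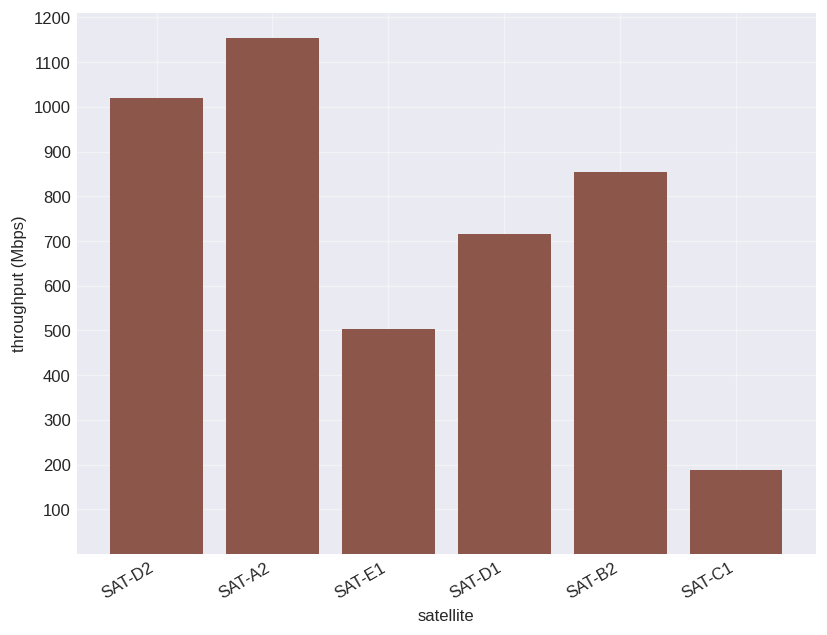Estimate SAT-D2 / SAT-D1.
SAT-D2 ≈ 1000, SAT-D1 ≈ 700; 1000/700 ≈ 1.43.

≈ 1.43×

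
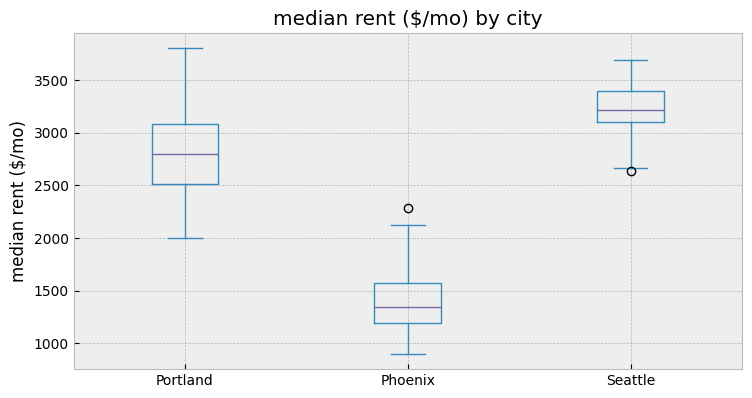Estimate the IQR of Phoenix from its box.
Q3 ≈ 1600, Q1 ≈ 1200; IQR ≈ 400.

≈ 400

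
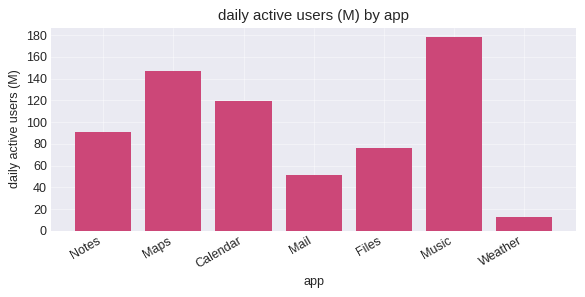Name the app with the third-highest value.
Calendar

Top 4: Music ≈ 180, Maps ≈ 140, Calendar ≈ 120, Notes ≈ 100.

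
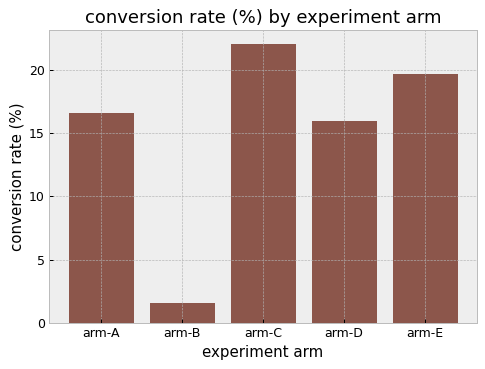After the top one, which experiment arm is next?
arm-E

Top 3: arm-C ≈ 22, arm-E ≈ 20, arm-A ≈ 16.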